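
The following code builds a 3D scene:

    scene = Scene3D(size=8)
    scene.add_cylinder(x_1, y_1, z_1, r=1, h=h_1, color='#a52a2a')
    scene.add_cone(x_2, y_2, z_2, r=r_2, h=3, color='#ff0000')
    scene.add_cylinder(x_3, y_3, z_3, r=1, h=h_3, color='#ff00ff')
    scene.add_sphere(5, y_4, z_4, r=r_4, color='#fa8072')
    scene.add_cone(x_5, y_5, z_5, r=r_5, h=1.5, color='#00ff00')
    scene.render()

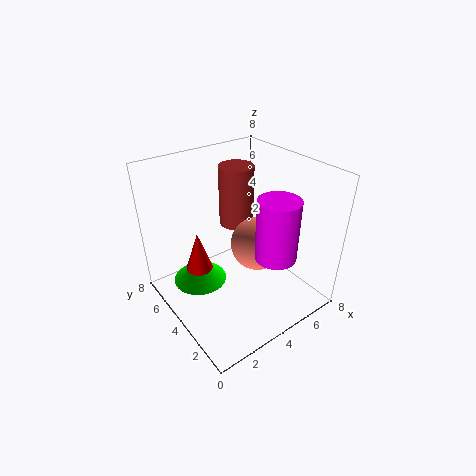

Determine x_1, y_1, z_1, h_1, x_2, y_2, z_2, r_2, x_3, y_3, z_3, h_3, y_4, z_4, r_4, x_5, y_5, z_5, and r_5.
x_1 = 5; y_1 = 5.5; z_1 = 4; h_1 = 3.5; x_2 = 2; y_2 = 5; z_2 = 1.5; r_2 = 1; x_3 = 4; y_3 = 1; z_3 = 4.5; h_3 = 3; y_4 = 3.5; z_4 = 3.5; r_4 = 1.5; x_5 = 2; y_5 = 5; z_5 = 1.5; r_5 = 1.5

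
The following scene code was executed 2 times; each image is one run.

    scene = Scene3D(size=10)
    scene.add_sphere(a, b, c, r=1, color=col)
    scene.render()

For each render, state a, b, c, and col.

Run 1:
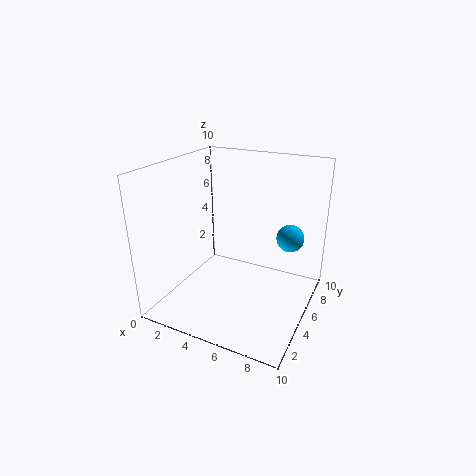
a = 8; b = 7.5; c = 4.5; col = 'deepskyblue'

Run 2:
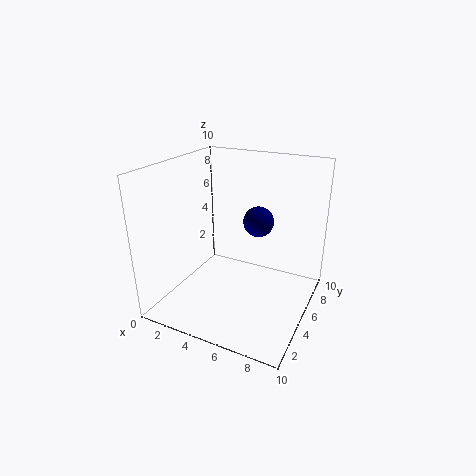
a = 6.5; b = 5; c = 6.5; col = 'navy'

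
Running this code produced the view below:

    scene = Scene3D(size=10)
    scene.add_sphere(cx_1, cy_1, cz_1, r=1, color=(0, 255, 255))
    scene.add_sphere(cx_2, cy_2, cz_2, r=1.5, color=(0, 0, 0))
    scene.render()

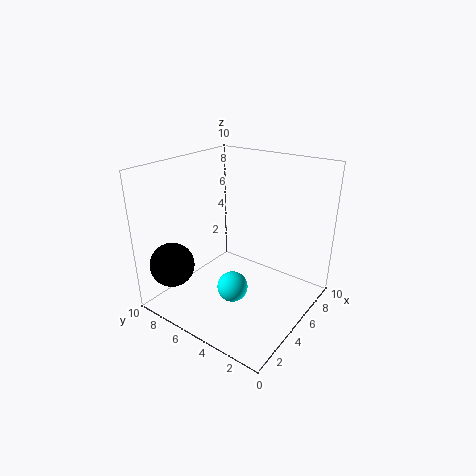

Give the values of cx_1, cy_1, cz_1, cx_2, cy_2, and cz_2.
cx_1 = 3; cy_1 = 4; cz_1 = 2.5; cx_2 = 1.5; cy_2 = 8; cz_2 = 3.5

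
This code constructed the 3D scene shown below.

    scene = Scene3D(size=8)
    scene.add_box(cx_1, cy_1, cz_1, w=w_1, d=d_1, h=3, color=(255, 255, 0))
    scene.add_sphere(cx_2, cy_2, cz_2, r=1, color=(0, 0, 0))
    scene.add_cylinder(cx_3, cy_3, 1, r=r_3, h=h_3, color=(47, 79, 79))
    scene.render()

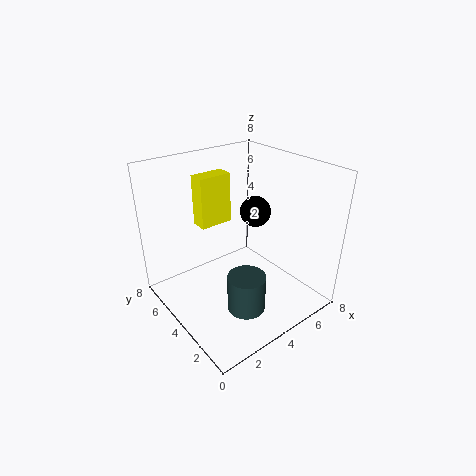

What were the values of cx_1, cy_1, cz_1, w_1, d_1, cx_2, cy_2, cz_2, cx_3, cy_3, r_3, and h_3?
cx_1 = 3, cy_1 = 6, cz_1 = 4, w_1 = 2, d_1 = 1, cx_2 = 7, cy_2 = 6, cz_2 = 4, cx_3 = 3, cy_3 = 2, r_3 = 1, h_3 = 2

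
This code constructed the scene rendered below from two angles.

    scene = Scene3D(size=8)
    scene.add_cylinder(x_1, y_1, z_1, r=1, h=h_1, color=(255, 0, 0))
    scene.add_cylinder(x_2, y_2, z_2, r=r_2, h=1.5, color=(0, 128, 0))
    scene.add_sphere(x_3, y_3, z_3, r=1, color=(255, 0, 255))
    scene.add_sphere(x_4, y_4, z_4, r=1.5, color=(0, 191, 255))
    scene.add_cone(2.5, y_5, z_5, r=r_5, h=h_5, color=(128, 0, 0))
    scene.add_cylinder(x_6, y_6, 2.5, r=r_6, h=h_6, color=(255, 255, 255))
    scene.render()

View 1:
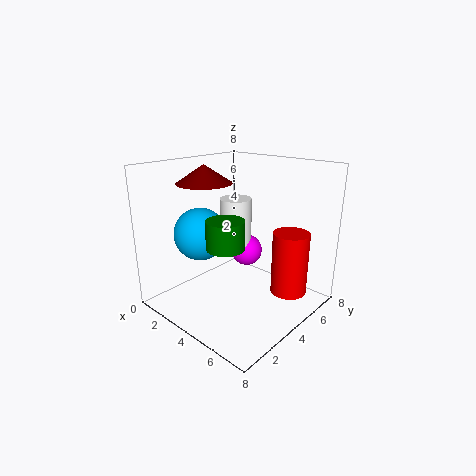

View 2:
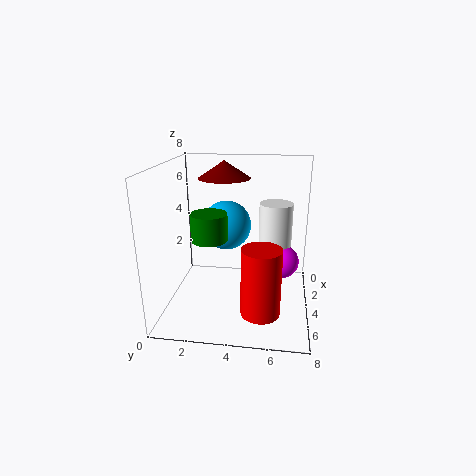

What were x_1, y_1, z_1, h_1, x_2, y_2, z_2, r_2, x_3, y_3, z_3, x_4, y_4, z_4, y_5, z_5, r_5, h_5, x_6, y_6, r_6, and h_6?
x_1 = 6.5
y_1 = 5.5
z_1 = 1
h_1 = 3.5
x_2 = 4.5
y_2 = 2.5
z_2 = 4
r_2 = 1
x_3 = 2.5
y_3 = 6.5
z_3 = 2
x_4 = 2
y_4 = 3
z_4 = 4
y_5 = 3
z_5 = 7
r_5 = 1.5
h_5 = 1
x_6 = 2
y_6 = 6
r_6 = 1
h_6 = 3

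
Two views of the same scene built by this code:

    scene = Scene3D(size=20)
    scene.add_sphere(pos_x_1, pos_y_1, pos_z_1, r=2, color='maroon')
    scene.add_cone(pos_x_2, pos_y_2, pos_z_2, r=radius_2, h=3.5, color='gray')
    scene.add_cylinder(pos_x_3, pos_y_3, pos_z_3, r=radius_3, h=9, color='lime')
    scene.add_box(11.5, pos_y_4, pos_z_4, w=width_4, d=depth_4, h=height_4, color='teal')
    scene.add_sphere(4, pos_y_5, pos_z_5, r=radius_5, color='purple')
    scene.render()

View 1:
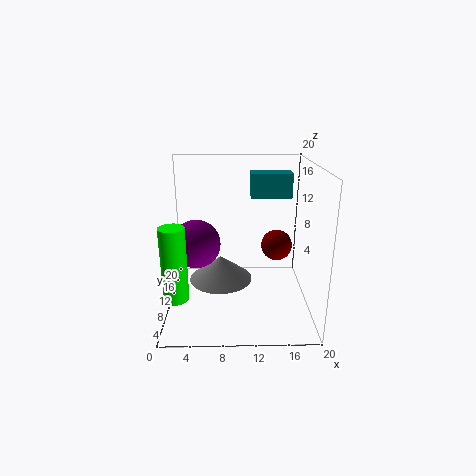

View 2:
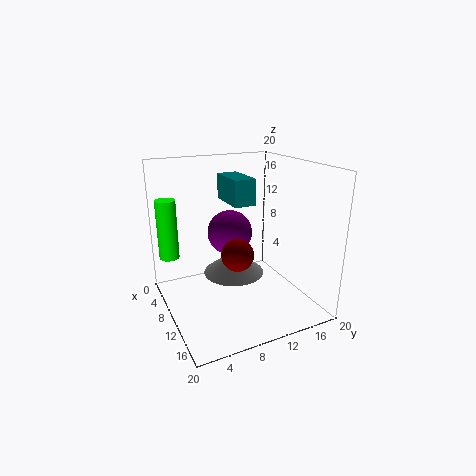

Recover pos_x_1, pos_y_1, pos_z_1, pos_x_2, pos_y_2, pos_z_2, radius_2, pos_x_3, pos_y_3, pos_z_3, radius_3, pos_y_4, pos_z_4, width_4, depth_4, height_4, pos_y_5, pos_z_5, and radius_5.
pos_x_1 = 15; pos_y_1 = 7.5; pos_z_1 = 10; pos_x_2 = 7.5; pos_y_2 = 10.5; pos_z_2 = 3.5; radius_2 = 4.5; pos_x_3 = 2.5; pos_y_3 = 2; pos_z_3 = 5.5; radius_3 = 1.5; pos_y_4 = 6.5; pos_z_4 = 16.5; width_4 = 5; depth_4 = 2.5; height_4 = 3; pos_y_5 = 11.5; pos_z_5 = 8.5; radius_5 = 3.5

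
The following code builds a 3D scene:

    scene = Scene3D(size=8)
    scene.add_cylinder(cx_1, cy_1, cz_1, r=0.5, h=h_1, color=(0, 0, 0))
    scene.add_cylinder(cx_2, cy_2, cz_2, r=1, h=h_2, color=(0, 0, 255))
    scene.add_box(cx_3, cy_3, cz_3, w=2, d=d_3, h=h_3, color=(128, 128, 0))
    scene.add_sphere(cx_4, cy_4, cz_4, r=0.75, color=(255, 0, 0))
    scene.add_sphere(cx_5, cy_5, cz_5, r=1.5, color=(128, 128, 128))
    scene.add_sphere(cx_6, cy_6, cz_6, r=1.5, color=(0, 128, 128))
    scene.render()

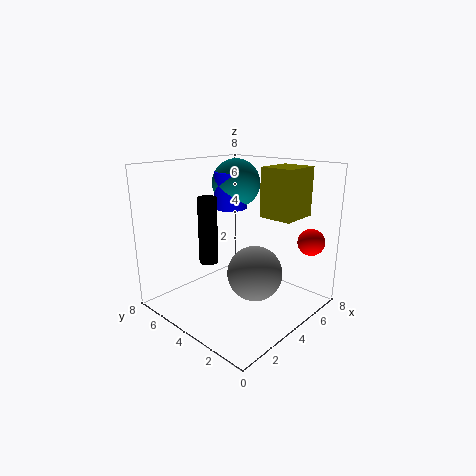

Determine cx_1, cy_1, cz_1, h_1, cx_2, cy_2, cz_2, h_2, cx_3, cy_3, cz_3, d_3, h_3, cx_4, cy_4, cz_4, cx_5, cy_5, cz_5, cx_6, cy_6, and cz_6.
cx_1 = 2.25
cy_1 = 4.5
cz_1 = 3
h_1 = 3.5
cx_2 = 5.75
cy_2 = 6.25
cz_2 = 5
h_2 = 2.25
cx_3 = 4
cy_3 = 0.75
cz_3 = 5.5
d_3 = 1.75
h_3 = 2.5
cx_4 = 6.75
cy_4 = 1
cz_4 = 3.75
cx_5 = 4
cy_5 = 2.75
cz_5 = 2.25
cx_6 = 6.25
cy_6 = 6.25
cz_6 = 6.5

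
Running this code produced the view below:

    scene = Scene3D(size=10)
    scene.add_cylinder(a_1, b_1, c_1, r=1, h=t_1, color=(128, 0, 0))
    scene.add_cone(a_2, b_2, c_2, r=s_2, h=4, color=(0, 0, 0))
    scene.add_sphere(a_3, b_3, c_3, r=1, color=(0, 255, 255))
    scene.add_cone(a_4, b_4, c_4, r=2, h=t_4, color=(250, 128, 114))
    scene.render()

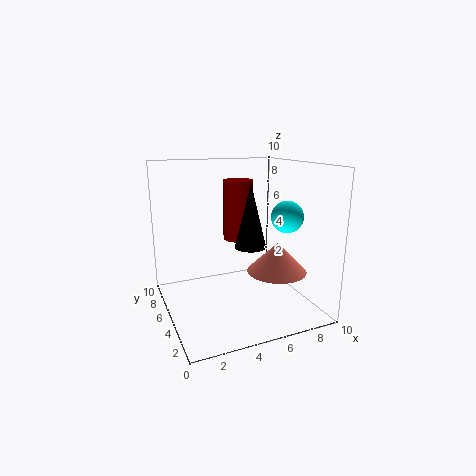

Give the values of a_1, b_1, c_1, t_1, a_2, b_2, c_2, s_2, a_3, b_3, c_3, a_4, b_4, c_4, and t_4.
a_1 = 5
b_1 = 5
c_1 = 5
t_1 = 4
a_2 = 5
b_2 = 3
c_2 = 5
s_2 = 1
a_3 = 7
b_3 = 2
c_3 = 7
a_4 = 7
b_4 = 3
c_4 = 3
t_4 = 2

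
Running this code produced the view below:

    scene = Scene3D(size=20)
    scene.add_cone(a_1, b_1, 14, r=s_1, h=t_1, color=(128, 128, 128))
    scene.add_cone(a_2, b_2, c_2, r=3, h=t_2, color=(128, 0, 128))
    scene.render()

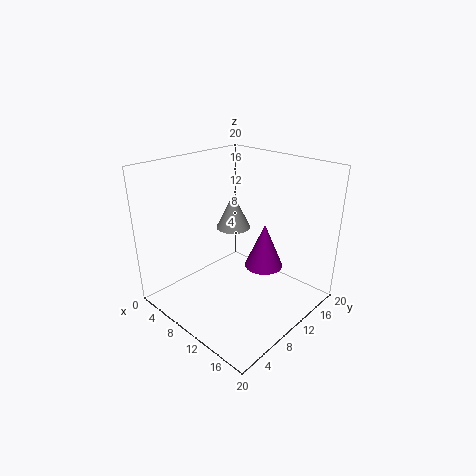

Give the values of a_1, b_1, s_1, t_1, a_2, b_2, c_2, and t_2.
a_1 = 13, b_1 = 6, s_1 = 2, t_1 = 4, a_2 = 10, b_2 = 16, c_2 = 3, t_2 = 7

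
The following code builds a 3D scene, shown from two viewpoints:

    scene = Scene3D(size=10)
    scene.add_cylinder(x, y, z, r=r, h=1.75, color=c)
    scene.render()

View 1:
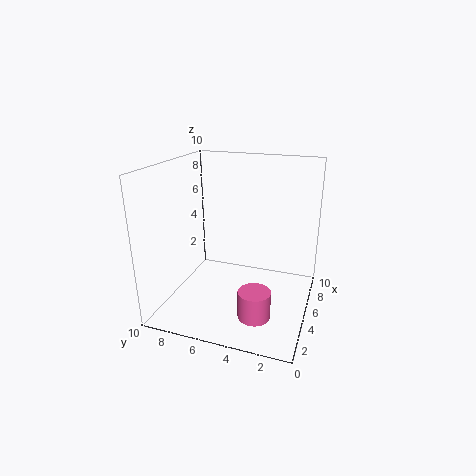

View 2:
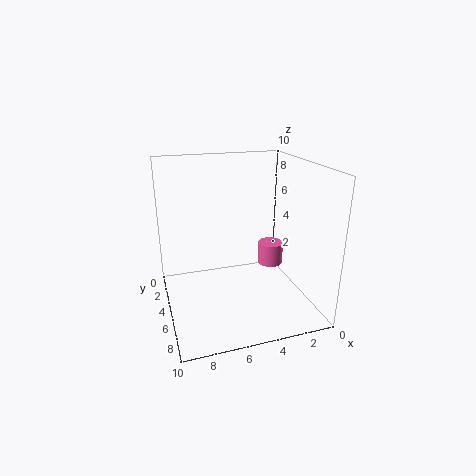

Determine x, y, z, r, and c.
x = 1.5; y = 2.75; z = 1.5; r = 1; c = 'hotpink'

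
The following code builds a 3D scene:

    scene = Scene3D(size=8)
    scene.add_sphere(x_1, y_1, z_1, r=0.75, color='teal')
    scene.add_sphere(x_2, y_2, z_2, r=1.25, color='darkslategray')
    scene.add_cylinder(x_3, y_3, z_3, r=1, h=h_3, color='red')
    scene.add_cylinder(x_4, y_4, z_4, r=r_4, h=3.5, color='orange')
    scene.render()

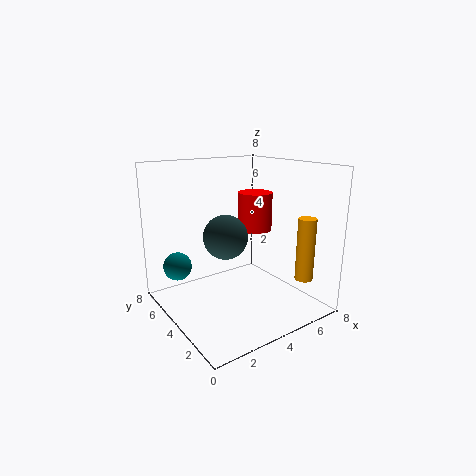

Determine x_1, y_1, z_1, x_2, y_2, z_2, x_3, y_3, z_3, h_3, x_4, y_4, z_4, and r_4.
x_1 = 0.75; y_1 = 5; z_1 = 2.75; x_2 = 3.5; y_2 = 4.5; z_2 = 4; x_3 = 5.75; y_3 = 4.75; z_3 = 4; h_3 = 2.25; x_4 = 6.75; y_4 = 1.5; z_4 = 1.75; r_4 = 0.5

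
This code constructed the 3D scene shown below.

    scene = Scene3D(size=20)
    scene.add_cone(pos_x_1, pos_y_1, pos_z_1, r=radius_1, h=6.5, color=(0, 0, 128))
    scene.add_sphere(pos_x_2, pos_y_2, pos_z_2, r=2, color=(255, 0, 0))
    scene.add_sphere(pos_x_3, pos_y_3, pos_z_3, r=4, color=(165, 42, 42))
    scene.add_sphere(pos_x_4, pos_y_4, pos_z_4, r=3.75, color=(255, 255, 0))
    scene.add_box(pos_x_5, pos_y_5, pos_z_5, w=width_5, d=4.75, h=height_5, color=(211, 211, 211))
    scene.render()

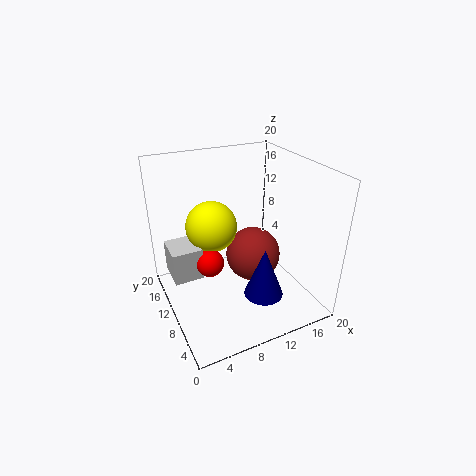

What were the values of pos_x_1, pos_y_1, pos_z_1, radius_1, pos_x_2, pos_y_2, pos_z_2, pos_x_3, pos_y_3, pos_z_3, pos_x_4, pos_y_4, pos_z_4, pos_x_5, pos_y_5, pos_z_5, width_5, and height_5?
pos_x_1 = 10.5
pos_y_1 = 3.5
pos_z_1 = 5
radius_1 = 2.5
pos_x_2 = 6.25
pos_y_2 = 11.5
pos_z_2 = 6
pos_x_3 = 13
pos_y_3 = 11
pos_z_3 = 6
pos_x_4 = 7.75
pos_y_4 = 14.25
pos_z_4 = 10.25
pos_x_5 = 1
pos_y_5 = 11.5
pos_z_5 = 3.75
width_5 = 4.25
height_5 = 4.75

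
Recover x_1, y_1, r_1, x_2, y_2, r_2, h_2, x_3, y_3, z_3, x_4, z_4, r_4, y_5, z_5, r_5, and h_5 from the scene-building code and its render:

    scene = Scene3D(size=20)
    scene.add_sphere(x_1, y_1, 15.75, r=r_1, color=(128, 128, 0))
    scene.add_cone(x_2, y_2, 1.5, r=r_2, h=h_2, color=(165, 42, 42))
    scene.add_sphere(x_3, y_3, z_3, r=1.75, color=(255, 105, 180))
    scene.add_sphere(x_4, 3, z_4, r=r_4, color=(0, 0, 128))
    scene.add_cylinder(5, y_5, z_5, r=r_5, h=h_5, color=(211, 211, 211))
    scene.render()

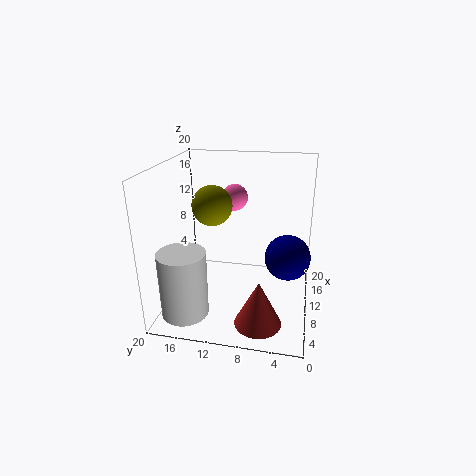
x_1 = 6.5
y_1 = 12.5
r_1 = 2.5
x_2 = 3.25
y_2 = 6
r_2 = 3
h_2 = 6
x_3 = 10.25
y_3 = 10.5
z_3 = 15.75
x_4 = 8.5
z_4 = 8.5
r_4 = 3
y_5 = 16.5
z_5 = 0.25
r_5 = 3.25
h_5 = 9.25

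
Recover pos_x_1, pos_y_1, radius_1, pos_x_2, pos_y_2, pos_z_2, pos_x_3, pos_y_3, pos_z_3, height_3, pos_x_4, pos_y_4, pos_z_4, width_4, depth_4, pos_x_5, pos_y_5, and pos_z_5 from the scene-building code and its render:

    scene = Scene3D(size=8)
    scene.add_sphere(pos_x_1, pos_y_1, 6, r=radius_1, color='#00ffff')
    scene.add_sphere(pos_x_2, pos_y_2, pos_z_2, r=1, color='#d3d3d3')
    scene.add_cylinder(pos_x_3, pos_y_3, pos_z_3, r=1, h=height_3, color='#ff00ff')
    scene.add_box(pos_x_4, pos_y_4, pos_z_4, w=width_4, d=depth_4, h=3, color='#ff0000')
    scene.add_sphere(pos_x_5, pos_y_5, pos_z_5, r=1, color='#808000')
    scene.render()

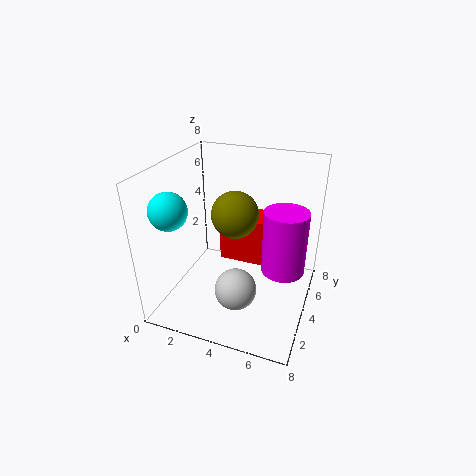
pos_x_1 = 1
pos_y_1 = 2
radius_1 = 1
pos_x_2 = 5
pos_y_2 = 1
pos_z_2 = 3
pos_x_3 = 7
pos_y_3 = 2
pos_z_3 = 4
height_3 = 3
pos_x_4 = 2
pos_y_4 = 6
pos_z_4 = 1
width_4 = 3
depth_4 = 2
pos_x_5 = 5
pos_y_5 = 1
pos_z_5 = 7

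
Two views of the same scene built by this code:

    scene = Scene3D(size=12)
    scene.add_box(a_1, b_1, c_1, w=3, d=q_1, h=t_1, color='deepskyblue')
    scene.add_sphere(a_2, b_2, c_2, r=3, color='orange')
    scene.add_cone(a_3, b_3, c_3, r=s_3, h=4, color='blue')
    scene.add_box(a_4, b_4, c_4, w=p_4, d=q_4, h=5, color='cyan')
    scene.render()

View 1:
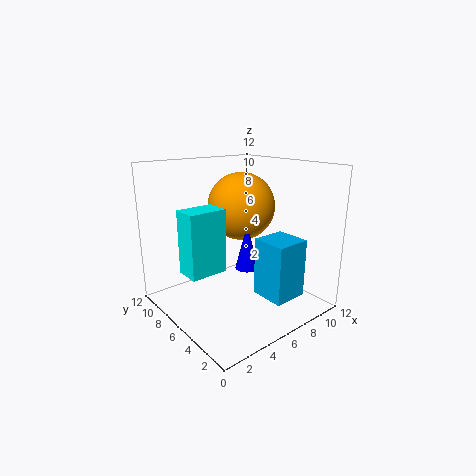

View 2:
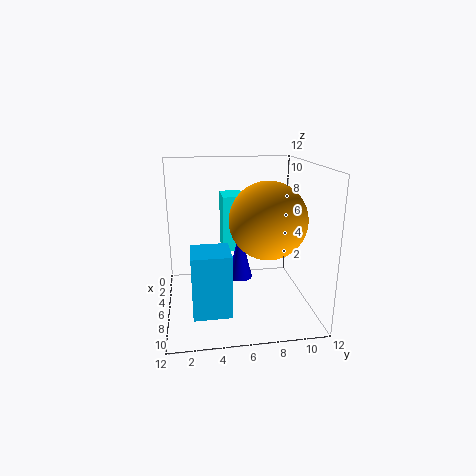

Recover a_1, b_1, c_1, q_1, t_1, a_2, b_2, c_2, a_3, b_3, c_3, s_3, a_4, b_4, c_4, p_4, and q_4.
a_1 = 7; b_1 = 2; c_1 = 1; q_1 = 3; t_1 = 5; a_2 = 8; b_2 = 8; c_2 = 8; a_3 = 7; b_3 = 6; c_3 = 3; s_3 = 1; a_4 = 1; b_4 = 5; c_4 = 4; p_4 = 3; q_4 = 2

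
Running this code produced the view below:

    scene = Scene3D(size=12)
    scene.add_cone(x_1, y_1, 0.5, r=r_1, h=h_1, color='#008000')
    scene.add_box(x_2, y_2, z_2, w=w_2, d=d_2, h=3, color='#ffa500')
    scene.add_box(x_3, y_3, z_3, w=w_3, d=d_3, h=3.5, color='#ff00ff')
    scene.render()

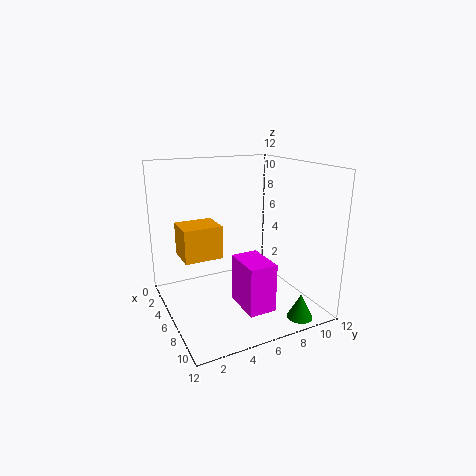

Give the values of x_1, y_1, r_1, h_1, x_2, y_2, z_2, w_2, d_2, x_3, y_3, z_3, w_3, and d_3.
x_1 = 11
y_1 = 9
r_1 = 1
h_1 = 2
x_2 = 1
y_2 = 2
z_2 = 3.5
w_2 = 3
d_2 = 3.5
x_3 = 9
y_3 = 4
z_3 = 2.5
w_3 = 3
d_3 = 2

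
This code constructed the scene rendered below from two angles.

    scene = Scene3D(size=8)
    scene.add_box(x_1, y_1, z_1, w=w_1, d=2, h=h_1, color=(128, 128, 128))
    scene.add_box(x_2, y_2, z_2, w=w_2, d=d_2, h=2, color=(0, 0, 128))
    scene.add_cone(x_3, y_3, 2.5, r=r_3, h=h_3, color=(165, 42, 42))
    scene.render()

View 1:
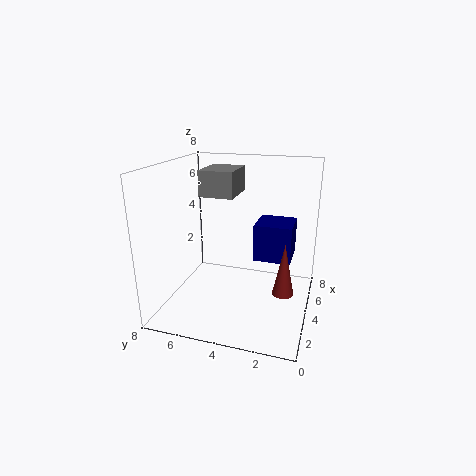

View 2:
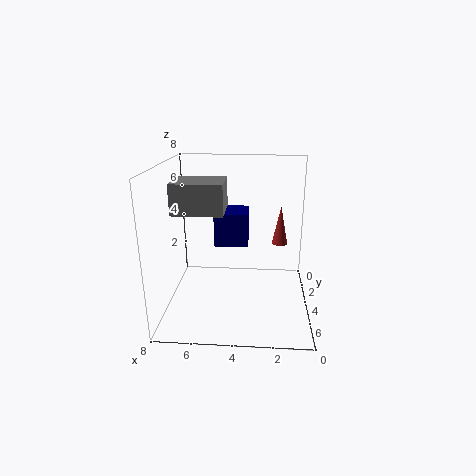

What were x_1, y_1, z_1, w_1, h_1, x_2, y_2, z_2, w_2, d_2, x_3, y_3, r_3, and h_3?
x_1 = 4.5, y_1 = 4.5, z_1 = 6, w_1 = 2.5, h_1 = 1.5, x_2 = 3.5, y_2 = 1, z_2 = 3, w_2 = 2, d_2 = 2, x_3 = 1.5, y_3 = 1, r_3 = 0.5, h_3 = 2.5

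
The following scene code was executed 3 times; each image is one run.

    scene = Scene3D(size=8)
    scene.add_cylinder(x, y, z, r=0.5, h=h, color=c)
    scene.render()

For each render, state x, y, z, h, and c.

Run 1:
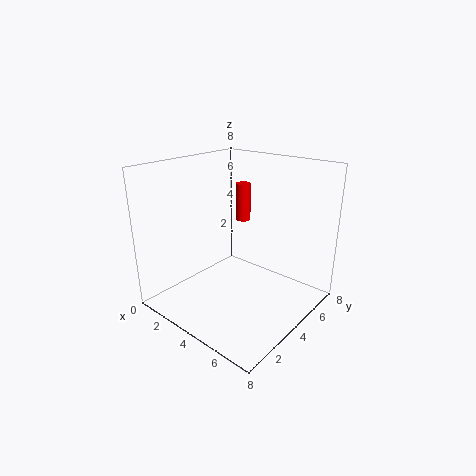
x = 1.5, y = 7.5, z = 3.5, h = 2.5, c = 'red'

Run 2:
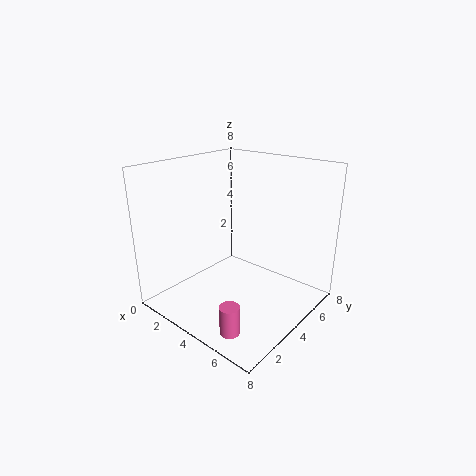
x = 6, y = 1, z = 0.5, h = 1.5, c = 'hotpink'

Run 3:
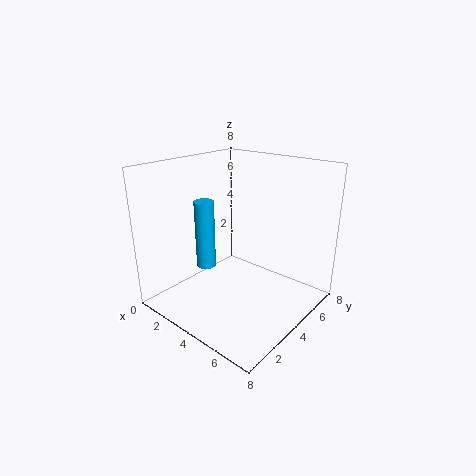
x = 3.5, y = 2, z = 3, h = 3.5, c = 'deepskyblue'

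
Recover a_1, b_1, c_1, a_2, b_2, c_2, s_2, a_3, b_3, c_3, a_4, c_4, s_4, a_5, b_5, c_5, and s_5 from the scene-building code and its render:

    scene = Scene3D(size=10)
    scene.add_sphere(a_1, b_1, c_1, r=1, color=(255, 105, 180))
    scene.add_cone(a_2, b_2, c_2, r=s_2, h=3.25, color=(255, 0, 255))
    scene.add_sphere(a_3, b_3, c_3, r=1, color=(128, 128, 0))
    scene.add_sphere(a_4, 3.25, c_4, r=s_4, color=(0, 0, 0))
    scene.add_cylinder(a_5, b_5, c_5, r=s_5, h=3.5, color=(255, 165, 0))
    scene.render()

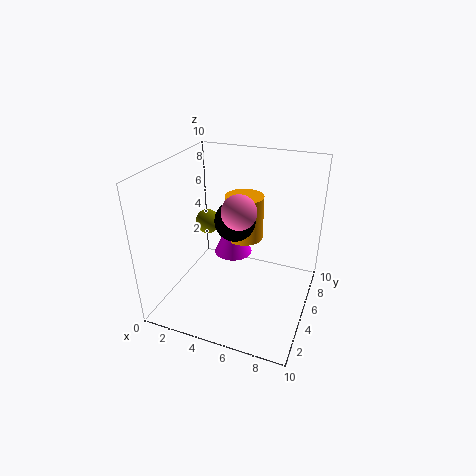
a_1 = 6.25
b_1 = 2
c_1 = 8.5
a_2 = 3.5
b_2 = 7.75
c_2 = 2
s_2 = 1.5
a_3 = 1
b_3 = 8.25
c_3 = 4
a_4 = 5.5
c_4 = 7.25
s_4 = 1.25
a_5 = 4.25
b_5 = 8.25
c_5 = 3.25
s_5 = 1.5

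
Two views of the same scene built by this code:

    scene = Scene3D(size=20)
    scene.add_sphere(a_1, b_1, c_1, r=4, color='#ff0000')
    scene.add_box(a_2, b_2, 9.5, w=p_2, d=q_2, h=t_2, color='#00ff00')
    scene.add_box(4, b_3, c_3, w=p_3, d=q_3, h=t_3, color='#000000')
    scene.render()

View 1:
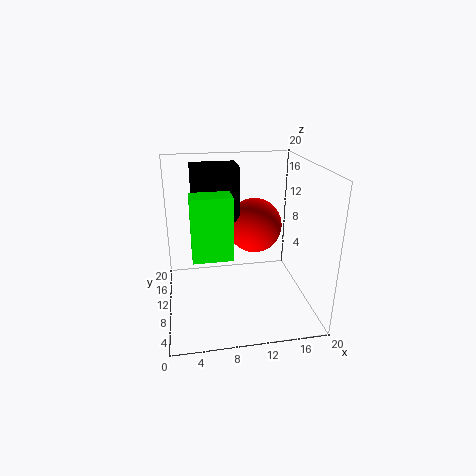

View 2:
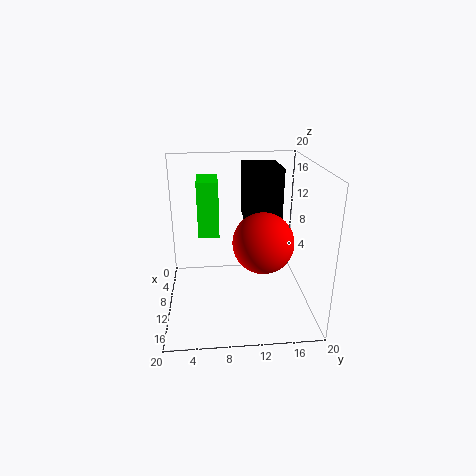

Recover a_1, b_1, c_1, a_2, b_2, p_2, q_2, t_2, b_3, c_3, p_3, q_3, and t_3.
a_1 = 13, b_1 = 13, c_1 = 10.5, a_2 = 3.5, b_2 = 4.5, p_2 = 5, q_2 = 3, t_2 = 8, b_3 = 11, c_3 = 12, p_3 = 6.5, q_3 = 5, t_3 = 7.5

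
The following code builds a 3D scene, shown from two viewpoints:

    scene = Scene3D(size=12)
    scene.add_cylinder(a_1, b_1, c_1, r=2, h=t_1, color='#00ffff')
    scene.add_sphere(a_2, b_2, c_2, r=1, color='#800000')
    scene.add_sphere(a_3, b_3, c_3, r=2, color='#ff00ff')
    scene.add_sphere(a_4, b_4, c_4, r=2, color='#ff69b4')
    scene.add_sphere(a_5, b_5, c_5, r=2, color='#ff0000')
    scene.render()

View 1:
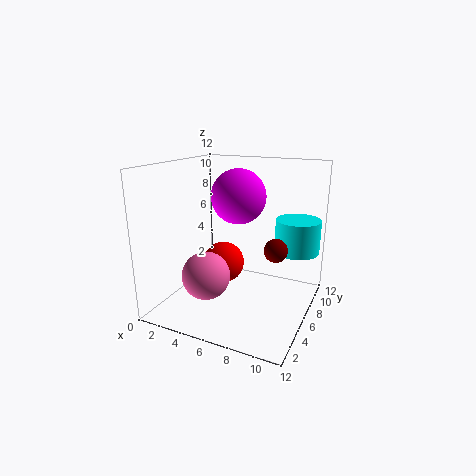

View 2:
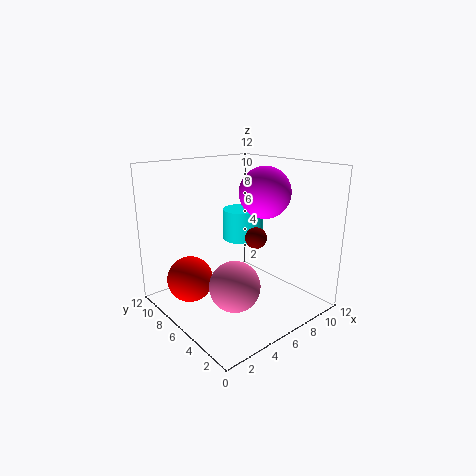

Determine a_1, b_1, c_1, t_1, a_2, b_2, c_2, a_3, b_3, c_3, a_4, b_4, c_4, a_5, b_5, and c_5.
a_1 = 10
b_1 = 10
c_1 = 4
t_1 = 3
a_2 = 9
b_2 = 7
c_2 = 5
a_3 = 7
b_3 = 4
c_3 = 10
a_4 = 4
b_4 = 4
c_4 = 3
a_5 = 3
b_5 = 9
c_5 = 2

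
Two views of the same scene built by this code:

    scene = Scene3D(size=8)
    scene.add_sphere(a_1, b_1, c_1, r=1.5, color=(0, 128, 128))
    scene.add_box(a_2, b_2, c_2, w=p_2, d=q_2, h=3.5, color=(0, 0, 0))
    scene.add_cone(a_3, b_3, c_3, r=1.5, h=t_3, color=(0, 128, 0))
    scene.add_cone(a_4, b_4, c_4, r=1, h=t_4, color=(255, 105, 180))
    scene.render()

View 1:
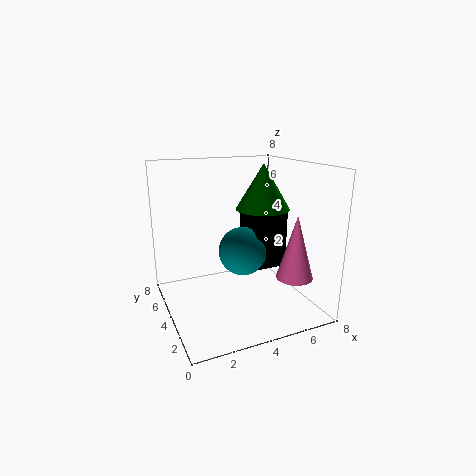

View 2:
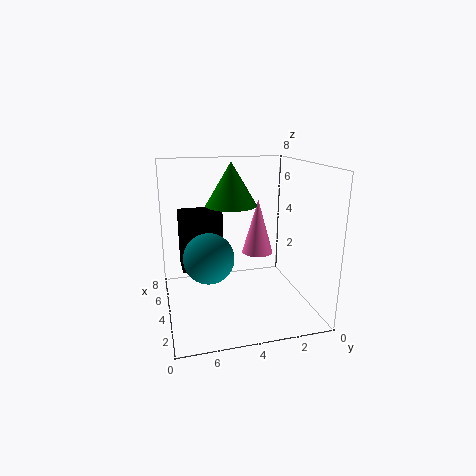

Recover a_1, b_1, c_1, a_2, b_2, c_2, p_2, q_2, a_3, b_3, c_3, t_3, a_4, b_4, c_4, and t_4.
a_1 = 5, b_1 = 5.5, c_1 = 2.5, a_2 = 5.5, b_2 = 4.5, c_2 = 1.5, p_2 = 2, q_2 = 2.5, a_3 = 5.5, b_3 = 4, c_3 = 5.5, t_3 = 2.5, a_4 = 6.5, b_4 = 2, c_4 = 2, t_4 = 3.5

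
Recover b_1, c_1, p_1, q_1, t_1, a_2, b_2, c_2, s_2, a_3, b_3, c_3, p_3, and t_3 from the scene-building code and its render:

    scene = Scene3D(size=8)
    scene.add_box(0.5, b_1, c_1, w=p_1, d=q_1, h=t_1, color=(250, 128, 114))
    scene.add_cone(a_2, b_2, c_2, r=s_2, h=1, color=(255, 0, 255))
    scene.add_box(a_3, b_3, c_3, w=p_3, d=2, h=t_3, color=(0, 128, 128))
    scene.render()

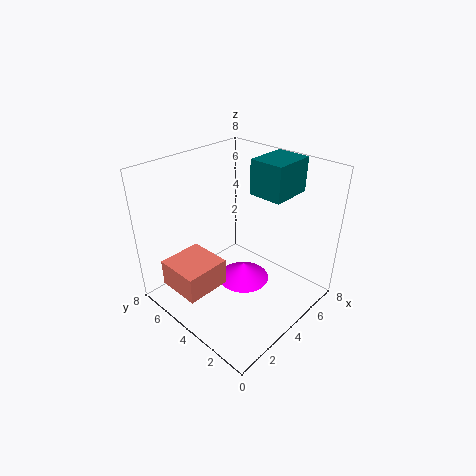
b_1 = 4
c_1 = 1.5
p_1 = 2.5
q_1 = 2.5
t_1 = 1.5
a_2 = 4.5
b_2 = 4
c_2 = 1
s_2 = 1.5
a_3 = 5.5
b_3 = 2.5
c_3 = 6
p_3 = 2.5
t_3 = 2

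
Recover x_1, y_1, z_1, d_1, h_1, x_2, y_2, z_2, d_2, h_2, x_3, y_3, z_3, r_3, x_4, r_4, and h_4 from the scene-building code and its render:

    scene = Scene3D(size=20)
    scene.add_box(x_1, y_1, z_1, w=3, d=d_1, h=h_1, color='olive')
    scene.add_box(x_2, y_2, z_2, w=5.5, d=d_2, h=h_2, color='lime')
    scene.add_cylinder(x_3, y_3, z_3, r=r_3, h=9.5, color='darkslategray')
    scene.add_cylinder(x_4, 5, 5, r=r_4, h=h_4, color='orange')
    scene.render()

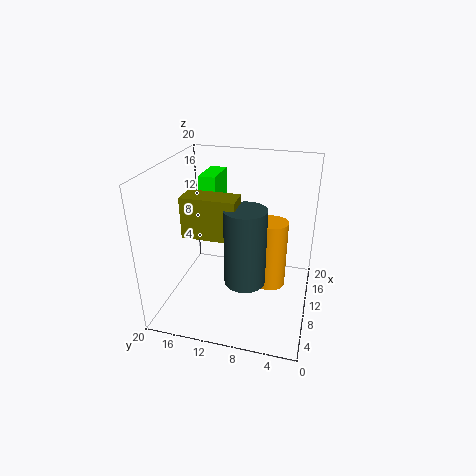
x_1 = 3, y_1 = 8.5, z_1 = 13, d_1 = 6.5, h_1 = 5, x_2 = 12.5, y_2 = 14, z_2 = 11, d_2 = 2.5, h_2 = 6.5, x_3 = 4, y_3 = 7.5, z_3 = 7.5, r_3 = 2.5, x_4 = 8, r_4 = 2, h_4 = 9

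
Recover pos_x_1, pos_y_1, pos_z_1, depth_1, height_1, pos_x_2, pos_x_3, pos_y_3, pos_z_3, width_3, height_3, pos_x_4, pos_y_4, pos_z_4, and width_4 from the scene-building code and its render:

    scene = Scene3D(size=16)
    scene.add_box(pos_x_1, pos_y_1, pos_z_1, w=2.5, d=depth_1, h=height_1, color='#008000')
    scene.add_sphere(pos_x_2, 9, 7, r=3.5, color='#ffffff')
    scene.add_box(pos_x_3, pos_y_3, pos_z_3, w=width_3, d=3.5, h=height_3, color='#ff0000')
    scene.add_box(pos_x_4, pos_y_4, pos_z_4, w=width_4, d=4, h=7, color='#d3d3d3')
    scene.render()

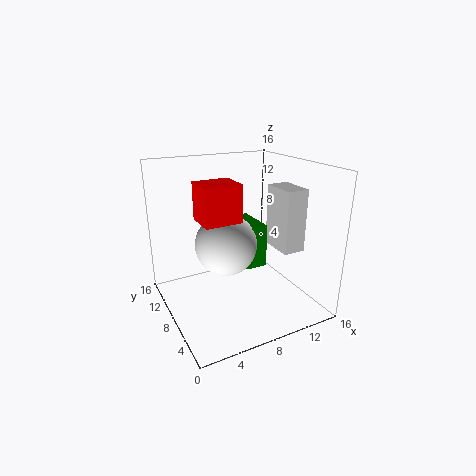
pos_x_1 = 9
pos_y_1 = 7.5
pos_z_1 = 4
depth_1 = 5
height_1 = 5
pos_x_2 = 7
pos_x_3 = 3.5
pos_y_3 = 6
pos_z_3 = 10.5
width_3 = 4
height_3 = 4
pos_x_4 = 12
pos_y_4 = 4.5
pos_z_4 = 6.5
width_4 = 2.5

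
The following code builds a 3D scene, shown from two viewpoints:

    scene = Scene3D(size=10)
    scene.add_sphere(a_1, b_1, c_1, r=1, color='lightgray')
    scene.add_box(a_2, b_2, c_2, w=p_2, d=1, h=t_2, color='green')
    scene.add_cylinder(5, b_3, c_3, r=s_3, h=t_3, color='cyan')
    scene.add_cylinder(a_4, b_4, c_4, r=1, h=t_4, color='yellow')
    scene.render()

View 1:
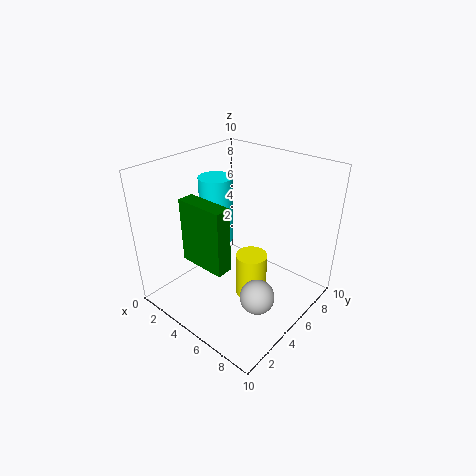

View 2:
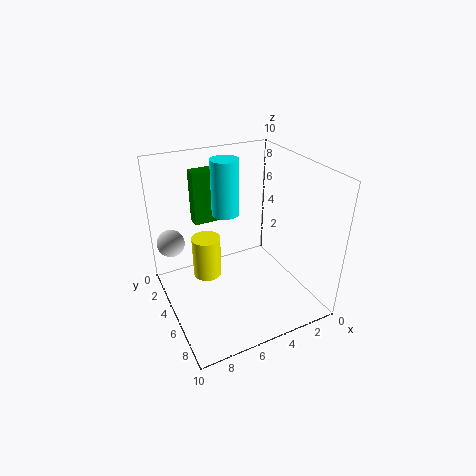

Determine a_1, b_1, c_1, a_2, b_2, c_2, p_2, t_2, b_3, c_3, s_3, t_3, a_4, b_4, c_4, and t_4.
a_1 = 9
b_1 = 2
c_1 = 4
a_2 = 4
b_2 = 1
c_2 = 5
p_2 = 3
t_2 = 4
b_3 = 3
c_3 = 6
s_3 = 1
t_3 = 4
a_4 = 7
b_4 = 4
c_4 = 2
t_4 = 3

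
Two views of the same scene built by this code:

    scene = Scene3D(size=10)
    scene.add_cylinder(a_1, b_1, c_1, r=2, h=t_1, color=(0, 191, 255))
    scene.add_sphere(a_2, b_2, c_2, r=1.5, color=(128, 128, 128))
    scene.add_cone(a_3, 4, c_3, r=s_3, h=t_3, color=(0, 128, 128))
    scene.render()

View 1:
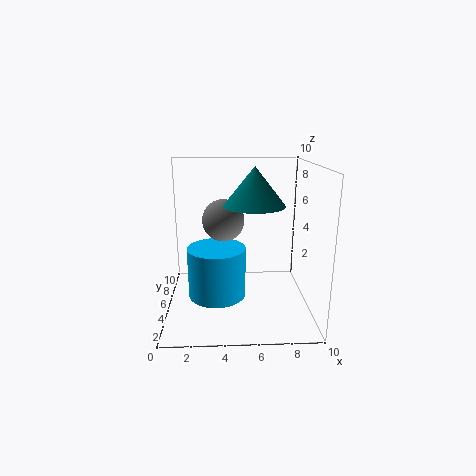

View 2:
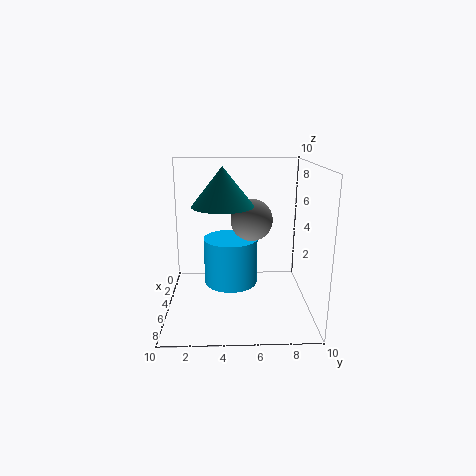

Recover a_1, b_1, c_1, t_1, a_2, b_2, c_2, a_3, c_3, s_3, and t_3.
a_1 = 3.5; b_1 = 4.5; c_1 = 1; t_1 = 3.5; a_2 = 4; b_2 = 6; c_2 = 6; a_3 = 6; c_3 = 7.5; s_3 = 2; t_3 = 2.5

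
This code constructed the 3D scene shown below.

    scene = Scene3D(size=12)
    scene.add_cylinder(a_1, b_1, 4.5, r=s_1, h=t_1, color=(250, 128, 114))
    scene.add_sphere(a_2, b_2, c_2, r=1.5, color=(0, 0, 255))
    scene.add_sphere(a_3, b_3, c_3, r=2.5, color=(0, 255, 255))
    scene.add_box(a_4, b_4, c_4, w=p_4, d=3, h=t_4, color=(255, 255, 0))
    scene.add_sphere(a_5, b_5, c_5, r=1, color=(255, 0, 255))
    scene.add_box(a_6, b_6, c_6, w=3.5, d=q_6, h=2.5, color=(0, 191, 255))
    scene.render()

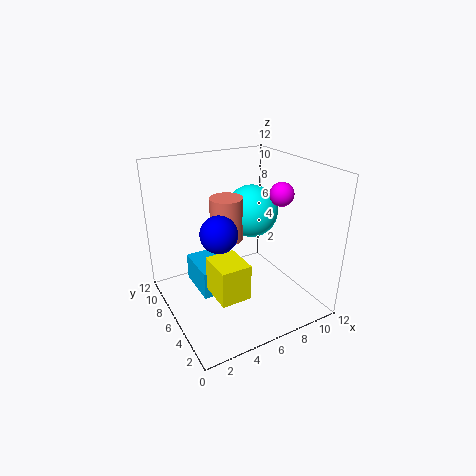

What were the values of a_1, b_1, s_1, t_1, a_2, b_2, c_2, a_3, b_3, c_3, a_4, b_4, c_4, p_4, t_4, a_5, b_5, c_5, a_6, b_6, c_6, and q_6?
a_1 = 6.5, b_1 = 9, s_1 = 1.5, t_1 = 4, a_2 = 4, b_2 = 5.5, c_2 = 7, a_3 = 9.5, b_3 = 9.5, c_3 = 6.5, a_4 = 3, b_4 = 3, c_4 = 2, p_4 = 2.5, t_4 = 3, a_5 = 9.5, b_5 = 5, c_5 = 9.5, a_6 = 3, b_6 = 6.5, c_6 = 0.5, q_6 = 4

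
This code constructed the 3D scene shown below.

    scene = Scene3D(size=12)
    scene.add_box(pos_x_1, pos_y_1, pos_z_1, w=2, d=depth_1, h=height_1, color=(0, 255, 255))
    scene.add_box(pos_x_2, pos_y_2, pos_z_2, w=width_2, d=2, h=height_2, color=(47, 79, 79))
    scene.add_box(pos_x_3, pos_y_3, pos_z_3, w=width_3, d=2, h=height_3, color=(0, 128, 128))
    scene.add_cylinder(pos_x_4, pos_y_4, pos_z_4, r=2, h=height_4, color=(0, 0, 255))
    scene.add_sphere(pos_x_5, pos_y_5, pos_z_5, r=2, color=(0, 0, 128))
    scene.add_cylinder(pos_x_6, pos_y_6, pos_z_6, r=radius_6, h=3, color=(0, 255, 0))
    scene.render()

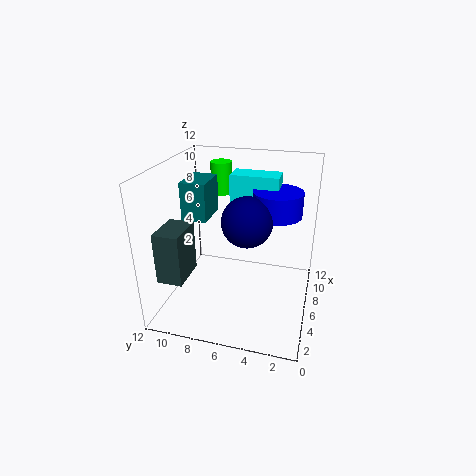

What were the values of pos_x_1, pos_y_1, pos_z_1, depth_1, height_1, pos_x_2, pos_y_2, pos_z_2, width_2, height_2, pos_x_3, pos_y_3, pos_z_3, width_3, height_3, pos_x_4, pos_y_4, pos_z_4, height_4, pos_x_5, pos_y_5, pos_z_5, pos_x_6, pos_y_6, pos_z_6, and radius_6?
pos_x_1 = 7; pos_y_1 = 3; pos_z_1 = 7; depth_1 = 4; height_1 = 4; pos_x_2 = 1; pos_y_2 = 9; pos_z_2 = 4; width_2 = 3; height_2 = 4; pos_x_3 = 4; pos_y_3 = 8; pos_z_3 = 8; width_3 = 3; height_3 = 3; pos_x_4 = 7; pos_y_4 = 3; pos_z_4 = 8; height_4 = 2; pos_x_5 = 5; pos_y_5 = 5; pos_z_5 = 8; pos_x_6 = 11; pos_y_6 = 9; pos_z_6 = 8; radius_6 = 1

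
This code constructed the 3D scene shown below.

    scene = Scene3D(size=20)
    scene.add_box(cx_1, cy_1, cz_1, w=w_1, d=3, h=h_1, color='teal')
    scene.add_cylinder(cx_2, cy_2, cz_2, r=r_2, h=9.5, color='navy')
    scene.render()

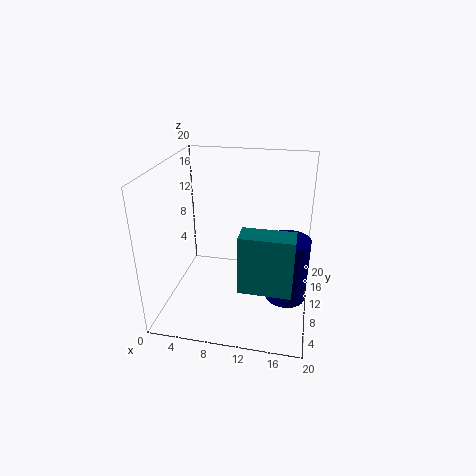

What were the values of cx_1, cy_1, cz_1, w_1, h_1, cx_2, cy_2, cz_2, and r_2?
cx_1 = 11.5
cy_1 = 2.5
cz_1 = 6.5
w_1 = 6.5
h_1 = 7.5
cx_2 = 17
cy_2 = 11
cz_2 = 0.5
r_2 = 3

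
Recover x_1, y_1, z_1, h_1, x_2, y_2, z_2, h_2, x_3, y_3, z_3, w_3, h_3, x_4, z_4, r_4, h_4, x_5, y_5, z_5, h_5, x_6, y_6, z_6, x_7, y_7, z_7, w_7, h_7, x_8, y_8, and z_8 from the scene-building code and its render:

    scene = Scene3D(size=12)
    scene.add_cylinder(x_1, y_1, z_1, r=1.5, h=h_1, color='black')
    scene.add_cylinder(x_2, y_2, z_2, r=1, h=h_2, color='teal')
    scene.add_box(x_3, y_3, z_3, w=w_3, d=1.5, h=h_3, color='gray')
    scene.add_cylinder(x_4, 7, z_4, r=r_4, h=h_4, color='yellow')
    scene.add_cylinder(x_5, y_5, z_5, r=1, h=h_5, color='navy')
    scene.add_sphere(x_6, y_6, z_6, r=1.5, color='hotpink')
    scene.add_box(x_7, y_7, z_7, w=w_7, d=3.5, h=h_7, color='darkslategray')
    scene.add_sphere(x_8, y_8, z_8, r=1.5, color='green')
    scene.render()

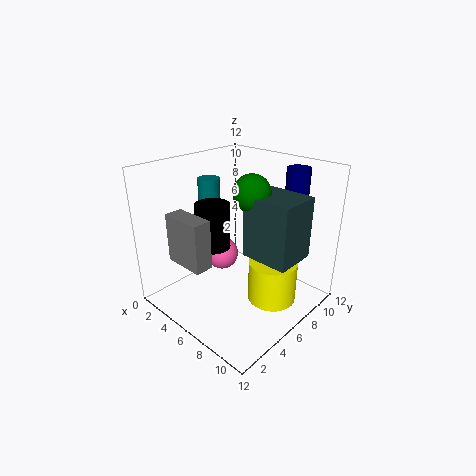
x_1 = 3.5
y_1 = 5.5
z_1 = 4.5
h_1 = 4
x_2 = 1.5
y_2 = 7
z_2 = 6
h_2 = 4
x_3 = 2.5
y_3 = 1.5
z_3 = 4.5
w_3 = 3.5
h_3 = 4
x_4 = 9
z_4 = 1
r_4 = 2
h_4 = 3.5
x_5 = 8.5
y_5 = 10.5
z_5 = 7.5
h_5 = 4
x_6 = 3
y_6 = 7
z_6 = 3
x_7 = 7
y_7 = 5.5
z_7 = 5
w_7 = 4
h_7 = 5
x_8 = 7
y_8 = 6.5
z_8 = 10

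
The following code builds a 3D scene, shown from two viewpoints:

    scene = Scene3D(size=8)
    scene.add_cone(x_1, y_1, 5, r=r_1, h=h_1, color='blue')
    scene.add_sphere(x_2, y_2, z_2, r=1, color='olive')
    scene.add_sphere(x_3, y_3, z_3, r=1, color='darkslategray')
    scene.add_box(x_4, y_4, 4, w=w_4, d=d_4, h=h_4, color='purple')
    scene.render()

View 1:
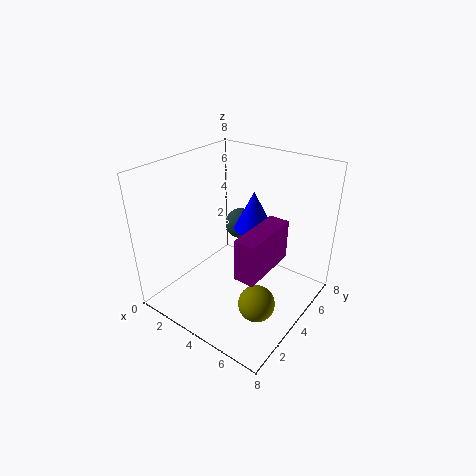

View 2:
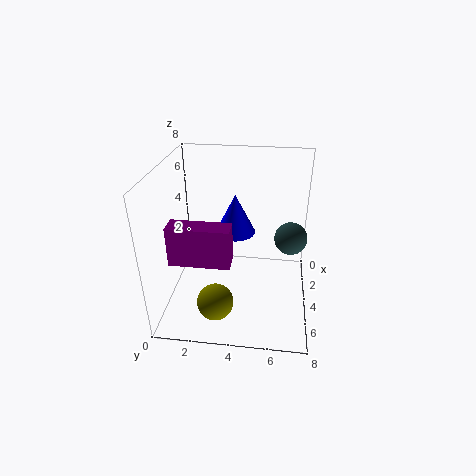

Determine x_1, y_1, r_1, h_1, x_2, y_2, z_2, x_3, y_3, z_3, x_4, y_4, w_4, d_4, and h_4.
x_1 = 5
y_1 = 4
r_1 = 1
h_1 = 2
x_2 = 6
y_2 = 3
z_2 = 1
x_3 = 2
y_3 = 7
z_3 = 3
x_4 = 6
y_4 = 1
w_4 = 1
d_4 = 3
h_4 = 2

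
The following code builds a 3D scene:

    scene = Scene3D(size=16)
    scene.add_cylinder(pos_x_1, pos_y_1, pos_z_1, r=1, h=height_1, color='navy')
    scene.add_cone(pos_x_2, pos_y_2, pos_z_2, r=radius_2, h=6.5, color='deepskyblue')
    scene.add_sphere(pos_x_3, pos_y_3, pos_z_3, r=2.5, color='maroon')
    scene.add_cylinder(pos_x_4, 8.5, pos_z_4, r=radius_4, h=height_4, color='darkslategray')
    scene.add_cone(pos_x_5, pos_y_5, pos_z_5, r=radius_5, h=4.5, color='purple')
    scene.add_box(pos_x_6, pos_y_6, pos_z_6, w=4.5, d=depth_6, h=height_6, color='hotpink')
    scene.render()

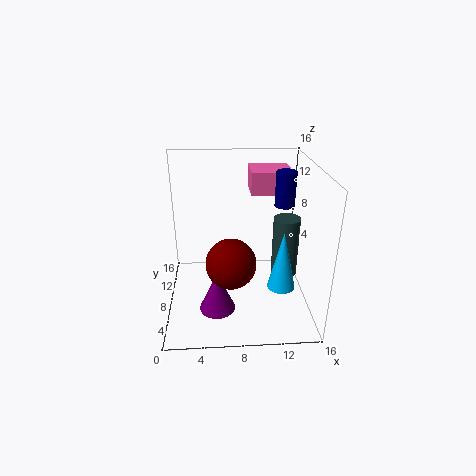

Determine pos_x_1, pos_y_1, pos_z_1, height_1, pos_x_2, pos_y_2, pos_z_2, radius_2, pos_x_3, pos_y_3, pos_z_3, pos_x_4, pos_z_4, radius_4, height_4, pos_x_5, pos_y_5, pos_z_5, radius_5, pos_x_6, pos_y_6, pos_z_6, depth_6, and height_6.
pos_x_1 = 12.5
pos_y_1 = 6
pos_z_1 = 12.5
height_1 = 3.5
pos_x_2 = 12.5
pos_y_2 = 5
pos_z_2 = 3.5
radius_2 = 1.5
pos_x_3 = 7
pos_y_3 = 3.5
pos_z_3 = 7.5
pos_x_4 = 13.5
pos_z_4 = 3
radius_4 = 1.5
height_4 = 7
pos_x_5 = 5.5
pos_y_5 = 5.5
pos_z_5 = 0.5
radius_5 = 2
pos_x_6 = 9.5
pos_y_6 = 9
pos_z_6 = 12.5
depth_6 = 4
height_6 = 2.5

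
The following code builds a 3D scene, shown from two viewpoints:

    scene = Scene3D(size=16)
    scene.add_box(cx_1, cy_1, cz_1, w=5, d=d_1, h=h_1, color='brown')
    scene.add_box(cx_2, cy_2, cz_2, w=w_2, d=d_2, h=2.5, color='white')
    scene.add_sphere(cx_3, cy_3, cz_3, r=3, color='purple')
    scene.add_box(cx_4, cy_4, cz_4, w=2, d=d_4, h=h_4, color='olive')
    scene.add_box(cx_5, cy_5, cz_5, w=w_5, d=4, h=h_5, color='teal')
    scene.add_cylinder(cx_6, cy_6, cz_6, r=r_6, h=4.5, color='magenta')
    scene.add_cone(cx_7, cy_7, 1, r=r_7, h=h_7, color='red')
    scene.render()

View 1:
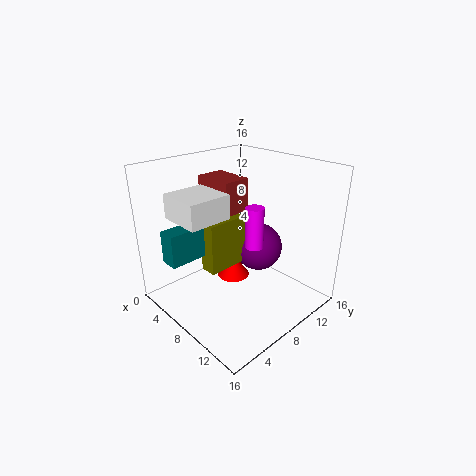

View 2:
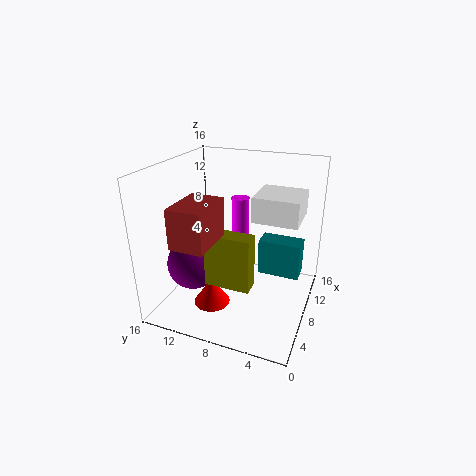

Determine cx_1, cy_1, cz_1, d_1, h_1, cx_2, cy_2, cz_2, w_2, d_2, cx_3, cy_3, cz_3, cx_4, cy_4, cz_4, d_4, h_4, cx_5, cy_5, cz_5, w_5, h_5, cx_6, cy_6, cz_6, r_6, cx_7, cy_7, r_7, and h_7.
cx_1 = 0.5, cy_1 = 8.5, cz_1 = 9.5, d_1 = 3.5, h_1 = 4, cx_2 = 5, cy_2 = 1, cz_2 = 11.5, w_2 = 4.5, d_2 = 4.5, cx_3 = 6.5, cy_3 = 13, cz_3 = 4.5, cx_4 = 4.5, cy_4 = 5.5, cz_4 = 3.5, d_4 = 5, h_4 = 6, cx_5 = 4.5, cy_5 = 0.5, cz_5 = 6.5, w_5 = 2, h_5 = 3.5, cx_6 = 10, cy_6 = 8.5, cz_6 = 7.5, r_6 = 1, cx_7 = 5, cy_7 = 10, r_7 = 2, h_7 = 3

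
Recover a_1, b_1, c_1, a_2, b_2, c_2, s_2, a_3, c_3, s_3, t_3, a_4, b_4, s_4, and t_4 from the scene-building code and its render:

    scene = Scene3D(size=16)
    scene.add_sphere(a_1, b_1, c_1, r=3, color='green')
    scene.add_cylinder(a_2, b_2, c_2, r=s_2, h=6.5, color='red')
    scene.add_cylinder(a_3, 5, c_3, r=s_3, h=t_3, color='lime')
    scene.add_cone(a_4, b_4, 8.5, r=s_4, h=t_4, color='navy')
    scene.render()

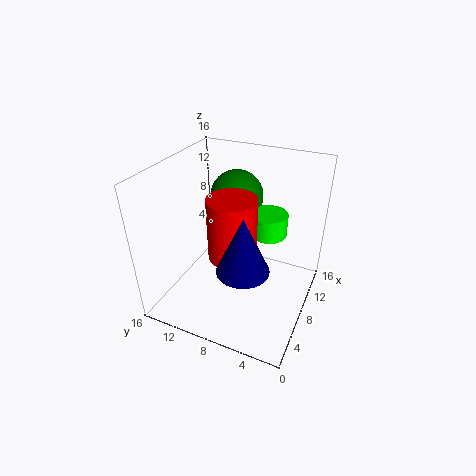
a_1 = 11, b_1 = 9.5, c_1 = 11.5, a_2 = 5.5, b_2 = 7.5, c_2 = 7.5, s_2 = 2.5, a_3 = 9.5, c_3 = 8.5, s_3 = 2, t_3 = 2.5, a_4 = 2.5, b_4 = 5, s_4 = 2.5, t_4 = 5.5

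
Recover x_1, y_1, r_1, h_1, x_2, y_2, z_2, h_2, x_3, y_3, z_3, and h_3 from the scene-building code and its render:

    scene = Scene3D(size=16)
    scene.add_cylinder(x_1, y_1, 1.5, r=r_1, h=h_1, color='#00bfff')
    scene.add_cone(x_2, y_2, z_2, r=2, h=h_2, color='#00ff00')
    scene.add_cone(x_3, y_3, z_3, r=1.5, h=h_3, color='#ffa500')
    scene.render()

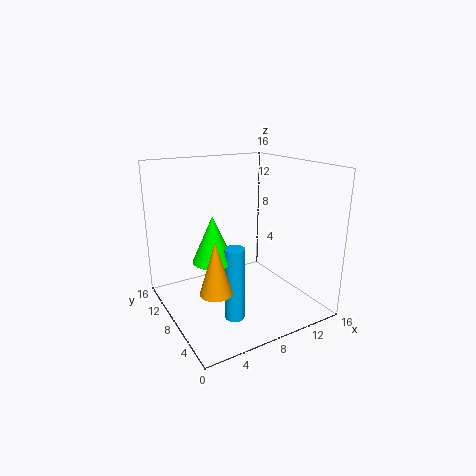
x_1 = 5; y_1 = 3.5; r_1 = 1; h_1 = 7.5; x_2 = 3.5; y_2 = 5; z_2 = 7.5; h_2 = 4.5; x_3 = 2.5; y_3 = 2.5; z_3 = 5.5; h_3 = 5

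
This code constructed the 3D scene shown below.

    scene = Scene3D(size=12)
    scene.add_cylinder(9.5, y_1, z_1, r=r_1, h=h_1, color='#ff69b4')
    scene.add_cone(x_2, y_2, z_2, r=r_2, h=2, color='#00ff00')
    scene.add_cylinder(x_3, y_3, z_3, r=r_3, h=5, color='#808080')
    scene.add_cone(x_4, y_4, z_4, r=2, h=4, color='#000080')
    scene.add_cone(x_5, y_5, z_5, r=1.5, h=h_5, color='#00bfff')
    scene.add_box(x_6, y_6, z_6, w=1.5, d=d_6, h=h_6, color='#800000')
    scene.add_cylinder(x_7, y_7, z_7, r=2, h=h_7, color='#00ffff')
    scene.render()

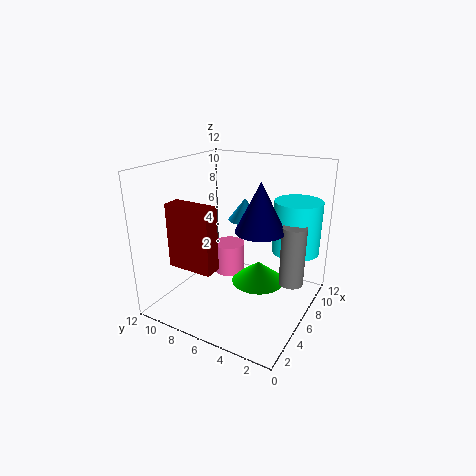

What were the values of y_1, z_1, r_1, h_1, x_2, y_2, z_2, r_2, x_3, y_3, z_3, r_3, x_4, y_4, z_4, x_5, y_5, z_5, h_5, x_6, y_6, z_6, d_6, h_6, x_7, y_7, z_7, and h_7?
y_1 = 9
z_1 = 0.5
r_1 = 1.5
h_1 = 3
x_2 = 9
y_2 = 5.5
z_2 = 0.5
r_2 = 2.5
x_3 = 7
y_3 = 1.5
z_3 = 2.5
r_3 = 1
x_4 = 6
y_4 = 4
z_4 = 7
x_5 = 9
y_5 = 7
z_5 = 6.5
h_5 = 2
x_6 = 3
y_6 = 7
z_6 = 3.5
d_6 = 4
h_6 = 5.5
x_7 = 9
y_7 = 2
z_7 = 4.5
h_7 = 4.5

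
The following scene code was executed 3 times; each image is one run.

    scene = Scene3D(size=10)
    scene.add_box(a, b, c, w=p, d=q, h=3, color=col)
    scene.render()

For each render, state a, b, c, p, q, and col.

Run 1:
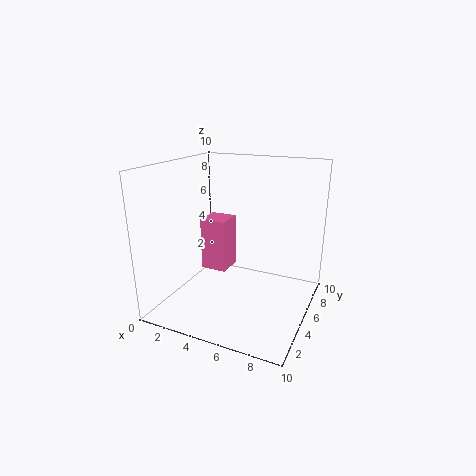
a = 4.5; b = 1; c = 4.5; p = 1.5; q = 1.5; col = 'hotpink'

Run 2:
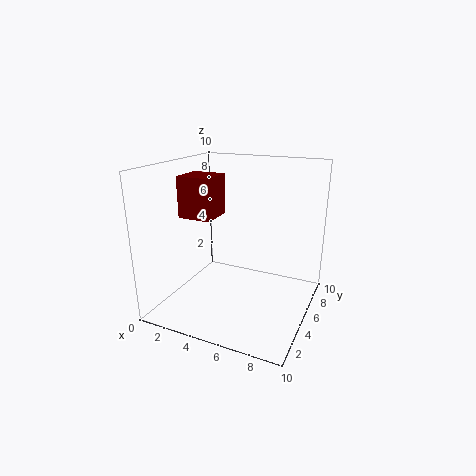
a = 0.5; b = 4.5; c = 6; p = 2.5; q = 2.5; col = 'maroon'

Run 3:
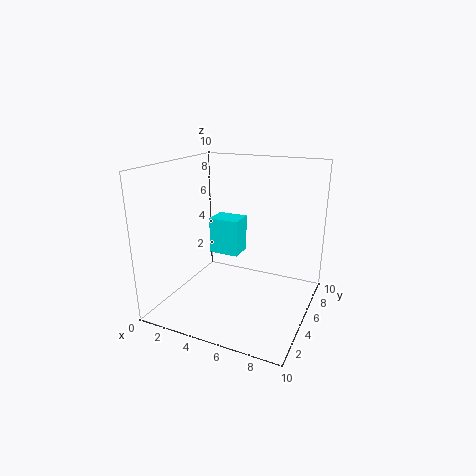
a = 1; b = 8; c = 2; p = 2.5; q = 2; col = 'cyan'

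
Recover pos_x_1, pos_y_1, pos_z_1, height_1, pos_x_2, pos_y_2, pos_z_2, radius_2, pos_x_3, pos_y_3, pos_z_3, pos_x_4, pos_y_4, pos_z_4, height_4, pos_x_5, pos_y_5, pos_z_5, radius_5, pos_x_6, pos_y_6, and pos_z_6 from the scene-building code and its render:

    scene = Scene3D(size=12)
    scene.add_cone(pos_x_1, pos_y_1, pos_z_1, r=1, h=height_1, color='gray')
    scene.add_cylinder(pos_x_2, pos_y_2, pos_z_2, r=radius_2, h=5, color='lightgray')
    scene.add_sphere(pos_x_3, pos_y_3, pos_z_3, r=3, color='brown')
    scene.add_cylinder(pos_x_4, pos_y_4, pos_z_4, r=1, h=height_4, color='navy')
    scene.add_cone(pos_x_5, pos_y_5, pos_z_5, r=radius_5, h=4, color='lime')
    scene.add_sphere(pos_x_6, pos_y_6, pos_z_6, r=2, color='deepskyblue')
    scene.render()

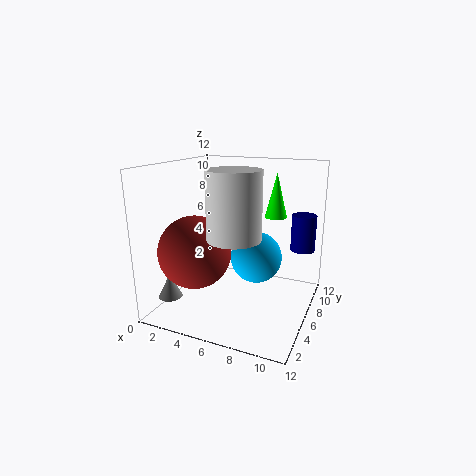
pos_x_1 = 1; pos_y_1 = 3; pos_z_1 = 1; height_1 = 2; pos_x_2 = 7; pos_y_2 = 3; pos_z_2 = 7; radius_2 = 2; pos_x_3 = 3; pos_y_3 = 4; pos_z_3 = 5; pos_x_4 = 11; pos_y_4 = 8; pos_z_4 = 5; height_4 = 3; pos_x_5 = 8; pos_y_5 = 10; pos_z_5 = 7; radius_5 = 1; pos_x_6 = 8; pos_y_6 = 5; pos_z_6 = 5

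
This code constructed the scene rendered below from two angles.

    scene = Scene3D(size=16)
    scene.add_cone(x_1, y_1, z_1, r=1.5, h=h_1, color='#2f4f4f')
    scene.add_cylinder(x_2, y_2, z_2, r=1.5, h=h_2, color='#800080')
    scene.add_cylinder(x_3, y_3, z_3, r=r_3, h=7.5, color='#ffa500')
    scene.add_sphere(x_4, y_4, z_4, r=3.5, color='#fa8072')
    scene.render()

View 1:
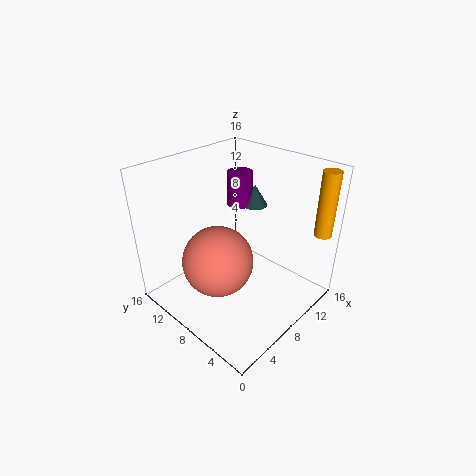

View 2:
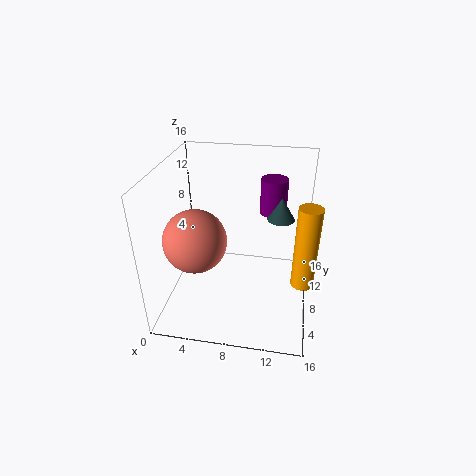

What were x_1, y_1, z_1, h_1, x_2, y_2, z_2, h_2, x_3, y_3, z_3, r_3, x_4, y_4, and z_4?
x_1 = 12.5
y_1 = 9.5
z_1 = 10
h_1 = 2.5
x_2 = 11.5
y_2 = 11
z_2 = 10
h_2 = 4
x_3 = 15
y_3 = 1.5
z_3 = 8
r_3 = 1
x_4 = 3.5
y_4 = 6.5
z_4 = 8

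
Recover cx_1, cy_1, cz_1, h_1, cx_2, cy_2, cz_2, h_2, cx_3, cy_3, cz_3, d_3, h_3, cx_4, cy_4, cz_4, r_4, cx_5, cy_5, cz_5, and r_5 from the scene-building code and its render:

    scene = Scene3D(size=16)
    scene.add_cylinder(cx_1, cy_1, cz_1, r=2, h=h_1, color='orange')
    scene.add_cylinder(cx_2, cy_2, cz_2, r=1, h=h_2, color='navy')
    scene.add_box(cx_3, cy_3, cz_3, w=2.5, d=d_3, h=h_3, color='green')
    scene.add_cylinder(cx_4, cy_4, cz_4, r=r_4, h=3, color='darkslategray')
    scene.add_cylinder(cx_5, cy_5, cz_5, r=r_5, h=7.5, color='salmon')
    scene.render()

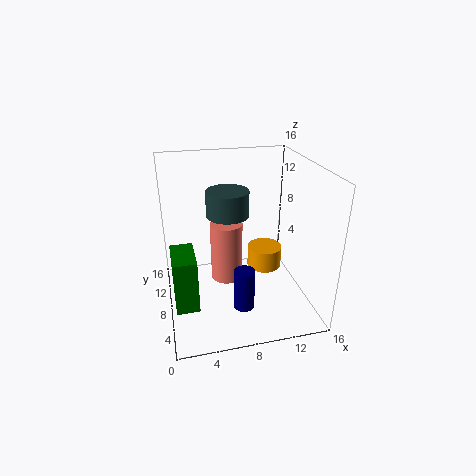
cx_1 = 11.5; cy_1 = 9; cz_1 = 3.5; h_1 = 2.5; cx_2 = 7; cy_2 = 1.5; cz_2 = 4; h_2 = 4; cx_3 = 0.5; cy_3 = 4.5; cz_3 = 1.5; d_3 = 4.5; h_3 = 6; cx_4 = 7.5; cy_4 = 11; cz_4 = 9.5; r_4 = 2.5; cx_5 = 7.5; cy_5 = 12; cz_5 = 0.5; r_5 = 2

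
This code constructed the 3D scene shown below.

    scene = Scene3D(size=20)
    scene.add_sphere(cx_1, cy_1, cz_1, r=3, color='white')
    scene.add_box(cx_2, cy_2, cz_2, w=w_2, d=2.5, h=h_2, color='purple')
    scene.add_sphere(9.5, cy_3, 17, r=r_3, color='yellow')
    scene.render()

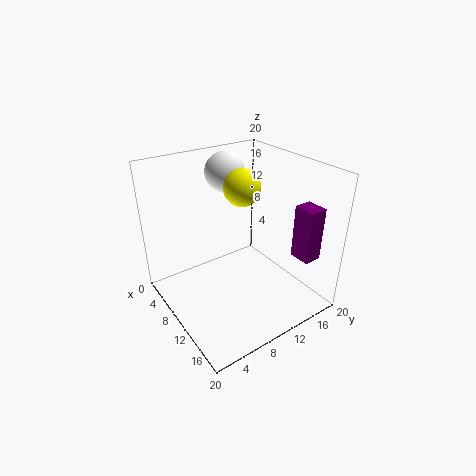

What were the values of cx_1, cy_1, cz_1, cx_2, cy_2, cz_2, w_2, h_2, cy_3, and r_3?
cx_1 = 3; cy_1 = 12.5; cz_1 = 17; cx_2 = 14.5; cy_2 = 16; cz_2 = 7.5; w_2 = 3; h_2 = 7.5; cy_3 = 11; r_3 = 2.5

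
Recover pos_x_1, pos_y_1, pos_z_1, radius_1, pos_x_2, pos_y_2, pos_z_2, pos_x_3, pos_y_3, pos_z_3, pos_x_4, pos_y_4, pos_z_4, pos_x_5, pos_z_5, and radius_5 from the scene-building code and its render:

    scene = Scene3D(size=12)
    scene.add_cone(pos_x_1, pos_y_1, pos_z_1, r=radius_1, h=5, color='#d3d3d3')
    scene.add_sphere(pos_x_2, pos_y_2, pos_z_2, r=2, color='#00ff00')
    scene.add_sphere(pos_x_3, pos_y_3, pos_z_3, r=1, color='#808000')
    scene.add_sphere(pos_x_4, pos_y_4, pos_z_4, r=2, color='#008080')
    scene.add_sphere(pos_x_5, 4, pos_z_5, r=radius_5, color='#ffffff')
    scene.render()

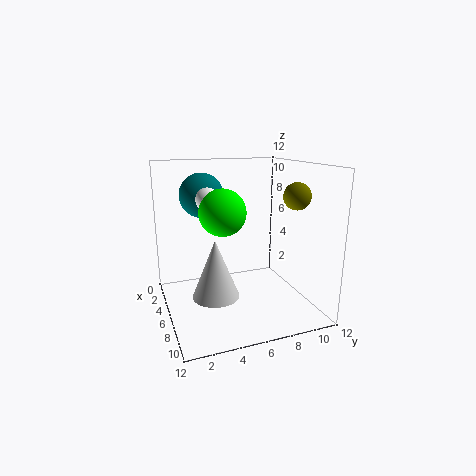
pos_x_1 = 6
pos_y_1 = 4
pos_z_1 = 1
radius_1 = 2
pos_x_2 = 5
pos_y_2 = 5
pos_z_2 = 8
pos_x_3 = 10
pos_y_3 = 9
pos_z_3 = 10
pos_x_4 = 2
pos_y_4 = 4
pos_z_4 = 9
pos_x_5 = 4
pos_z_5 = 9
radius_5 = 1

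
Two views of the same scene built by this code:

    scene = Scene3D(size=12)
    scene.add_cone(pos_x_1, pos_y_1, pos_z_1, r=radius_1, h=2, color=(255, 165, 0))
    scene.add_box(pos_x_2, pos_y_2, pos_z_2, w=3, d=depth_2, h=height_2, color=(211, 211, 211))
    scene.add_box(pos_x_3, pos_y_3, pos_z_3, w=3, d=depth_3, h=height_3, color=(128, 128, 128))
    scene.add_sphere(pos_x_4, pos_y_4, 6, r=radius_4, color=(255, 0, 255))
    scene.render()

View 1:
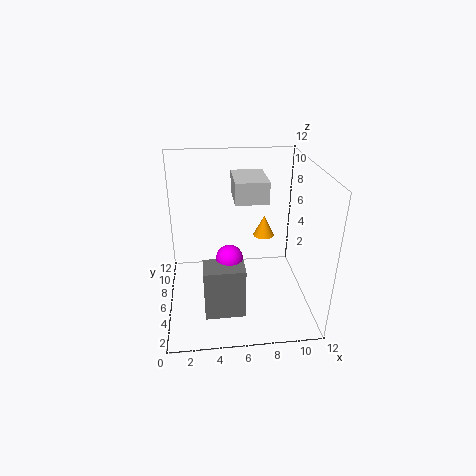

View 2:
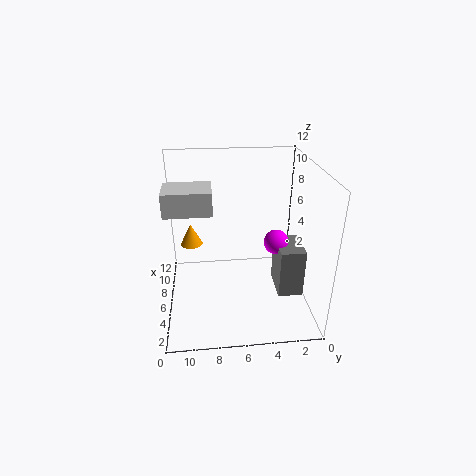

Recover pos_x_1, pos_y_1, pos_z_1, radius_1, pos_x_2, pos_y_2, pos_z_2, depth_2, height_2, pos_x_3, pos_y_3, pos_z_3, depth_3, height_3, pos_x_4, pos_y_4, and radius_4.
pos_x_1 = 9; pos_y_1 = 10; pos_z_1 = 4; radius_1 = 1; pos_x_2 = 6; pos_y_2 = 8; pos_z_2 = 8; depth_2 = 4; height_2 = 2; pos_x_3 = 3; pos_y_3 = 1; pos_z_3 = 2; depth_3 = 2; height_3 = 4; pos_x_4 = 5; pos_y_4 = 3; radius_4 = 1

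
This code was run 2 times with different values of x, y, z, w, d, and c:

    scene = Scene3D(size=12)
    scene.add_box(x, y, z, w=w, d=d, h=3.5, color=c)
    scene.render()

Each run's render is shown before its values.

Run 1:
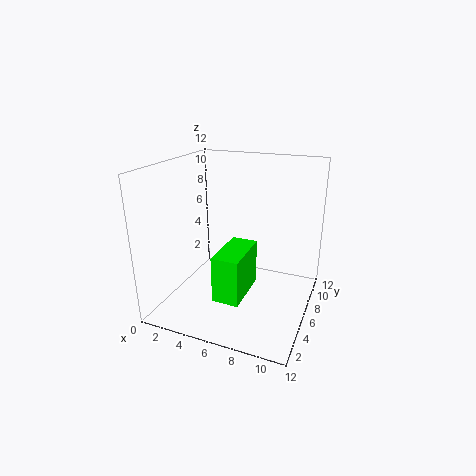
x = 6; y = 1; z = 3; w = 2; d = 4; c = 'lime'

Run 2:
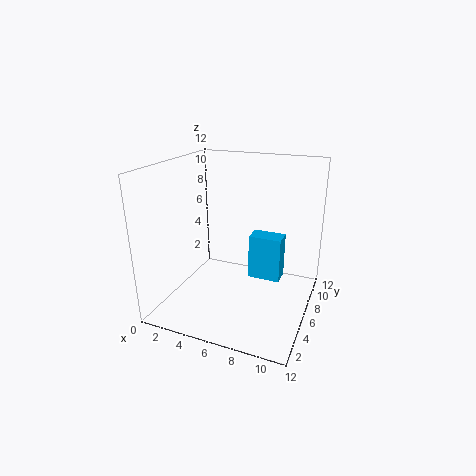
x = 7.5; y = 4.5; z = 3.5; w = 2.5; d = 1.5; c = 'deepskyblue'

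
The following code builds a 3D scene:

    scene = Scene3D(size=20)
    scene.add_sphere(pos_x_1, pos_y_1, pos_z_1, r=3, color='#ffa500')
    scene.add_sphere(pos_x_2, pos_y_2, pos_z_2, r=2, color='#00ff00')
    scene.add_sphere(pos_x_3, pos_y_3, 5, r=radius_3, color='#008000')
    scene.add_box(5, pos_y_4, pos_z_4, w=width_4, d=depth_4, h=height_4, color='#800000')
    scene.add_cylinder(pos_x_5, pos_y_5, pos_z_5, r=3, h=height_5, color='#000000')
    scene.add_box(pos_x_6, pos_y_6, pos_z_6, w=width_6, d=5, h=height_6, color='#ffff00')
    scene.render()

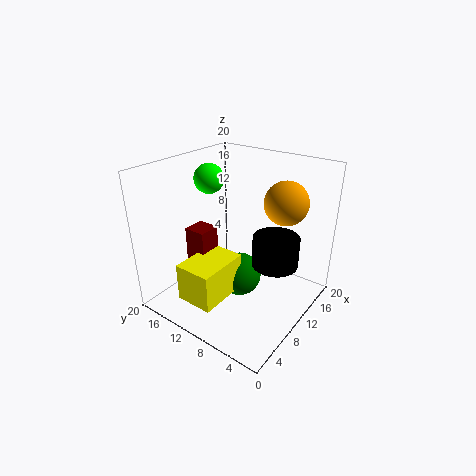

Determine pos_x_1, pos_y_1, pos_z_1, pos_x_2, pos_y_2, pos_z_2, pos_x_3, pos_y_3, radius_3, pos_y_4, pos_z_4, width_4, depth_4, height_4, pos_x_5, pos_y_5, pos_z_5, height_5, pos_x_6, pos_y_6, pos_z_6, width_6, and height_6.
pos_x_1 = 14, pos_y_1 = 5, pos_z_1 = 15, pos_x_2 = 9, pos_y_2 = 14, pos_z_2 = 18, pos_x_3 = 9, pos_y_3 = 9, radius_3 = 3, pos_y_4 = 12, pos_z_4 = 7, width_4 = 3, depth_4 = 3, height_4 = 5, pos_x_5 = 10, pos_y_5 = 4, pos_z_5 = 8, height_5 = 4, pos_x_6 = 1, pos_y_6 = 8, pos_z_6 = 4, width_6 = 7, height_6 = 5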